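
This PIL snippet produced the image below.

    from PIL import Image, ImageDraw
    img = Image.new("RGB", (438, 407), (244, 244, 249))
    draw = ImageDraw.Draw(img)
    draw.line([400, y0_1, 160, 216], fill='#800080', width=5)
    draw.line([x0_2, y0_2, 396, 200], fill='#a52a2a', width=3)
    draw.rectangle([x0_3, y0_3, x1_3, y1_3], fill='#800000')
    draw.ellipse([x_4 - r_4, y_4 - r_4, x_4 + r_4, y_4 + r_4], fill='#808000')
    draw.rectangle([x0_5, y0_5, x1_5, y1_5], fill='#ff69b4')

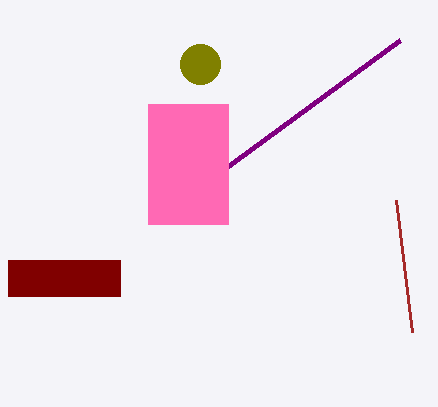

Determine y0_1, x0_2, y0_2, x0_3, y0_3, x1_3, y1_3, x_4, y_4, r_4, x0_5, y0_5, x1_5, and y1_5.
y0_1 = 40
x0_2 = 412
y0_2 = 332
x0_3 = 8
y0_3 = 260
x1_3 = 120
y1_3 = 296
x_4 = 200
y_4 = 64
r_4 = 20
x0_5 = 148
y0_5 = 104
x1_5 = 228
y1_5 = 224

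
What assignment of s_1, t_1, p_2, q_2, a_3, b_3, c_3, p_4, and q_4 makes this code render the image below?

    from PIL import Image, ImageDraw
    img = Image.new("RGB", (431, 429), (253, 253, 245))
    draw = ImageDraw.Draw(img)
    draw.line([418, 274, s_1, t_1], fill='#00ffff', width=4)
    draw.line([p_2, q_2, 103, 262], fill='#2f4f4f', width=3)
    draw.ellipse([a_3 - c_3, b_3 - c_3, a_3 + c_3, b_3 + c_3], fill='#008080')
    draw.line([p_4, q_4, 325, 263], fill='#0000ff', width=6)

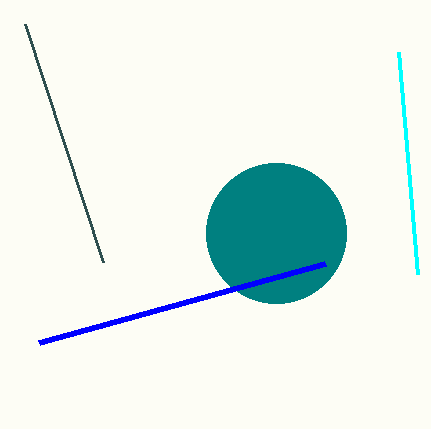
s_1 = 399
t_1 = 52
p_2 = 25
q_2 = 24
a_3 = 276
b_3 = 233
c_3 = 70
p_4 = 39
q_4 = 342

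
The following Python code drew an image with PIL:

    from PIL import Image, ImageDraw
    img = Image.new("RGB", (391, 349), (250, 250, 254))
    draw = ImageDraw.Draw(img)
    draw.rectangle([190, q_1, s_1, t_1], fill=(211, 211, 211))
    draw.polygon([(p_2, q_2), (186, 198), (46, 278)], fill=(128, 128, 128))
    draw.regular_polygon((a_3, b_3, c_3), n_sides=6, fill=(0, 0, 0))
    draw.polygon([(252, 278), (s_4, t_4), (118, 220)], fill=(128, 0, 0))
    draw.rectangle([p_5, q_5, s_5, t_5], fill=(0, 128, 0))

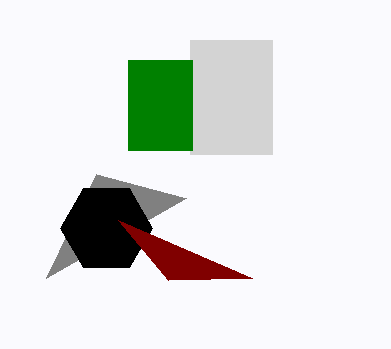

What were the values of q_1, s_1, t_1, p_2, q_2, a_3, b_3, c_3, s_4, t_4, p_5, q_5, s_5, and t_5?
q_1 = 40
s_1 = 272
t_1 = 154
p_2 = 96
q_2 = 174
a_3 = 106
b_3 = 228
c_3 = 46
s_4 = 168
t_4 = 280
p_5 = 128
q_5 = 60
s_5 = 192
t_5 = 150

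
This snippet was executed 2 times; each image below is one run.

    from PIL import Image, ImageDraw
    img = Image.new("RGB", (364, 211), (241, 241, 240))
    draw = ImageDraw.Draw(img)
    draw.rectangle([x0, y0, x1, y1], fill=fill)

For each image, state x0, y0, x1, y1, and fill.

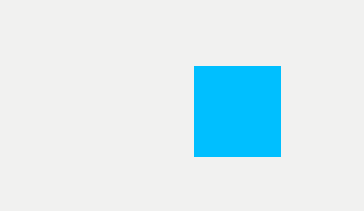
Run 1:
x0 = 194; y0 = 66; x1 = 280; y1 = 156; fill = 'deepskyblue'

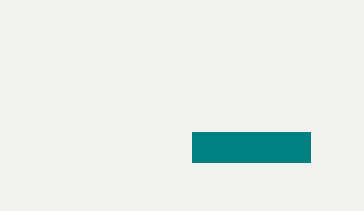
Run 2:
x0 = 192, y0 = 132, x1 = 310, y1 = 162, fill = 'teal'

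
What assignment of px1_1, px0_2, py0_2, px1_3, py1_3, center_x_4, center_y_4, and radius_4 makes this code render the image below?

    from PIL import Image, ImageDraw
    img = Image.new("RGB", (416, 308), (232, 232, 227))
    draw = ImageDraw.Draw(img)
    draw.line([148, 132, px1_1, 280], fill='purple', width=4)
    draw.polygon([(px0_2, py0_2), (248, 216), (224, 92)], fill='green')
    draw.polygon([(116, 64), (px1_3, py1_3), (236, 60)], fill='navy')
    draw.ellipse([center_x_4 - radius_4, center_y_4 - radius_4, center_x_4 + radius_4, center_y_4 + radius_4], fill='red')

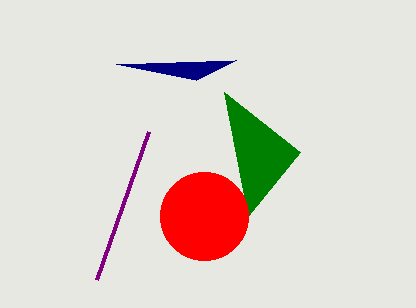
px1_1 = 96
px0_2 = 300
py0_2 = 152
px1_3 = 196
py1_3 = 80
center_x_4 = 204
center_y_4 = 216
radius_4 = 44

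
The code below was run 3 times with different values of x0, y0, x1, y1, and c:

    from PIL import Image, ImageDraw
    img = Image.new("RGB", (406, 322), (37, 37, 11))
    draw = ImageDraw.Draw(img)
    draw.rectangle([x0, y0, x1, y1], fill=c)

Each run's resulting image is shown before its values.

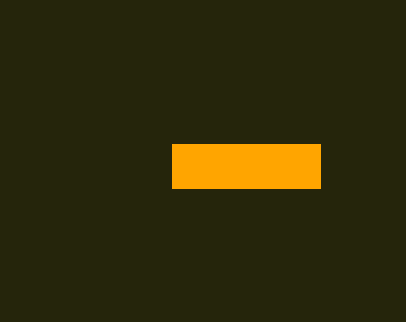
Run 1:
x0 = 172
y0 = 144
x1 = 320
y1 = 188
c = 'orange'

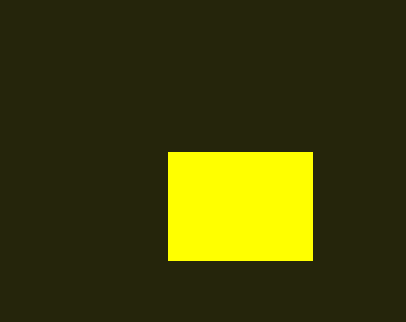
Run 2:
x0 = 168; y0 = 152; x1 = 312; y1 = 260; c = 'yellow'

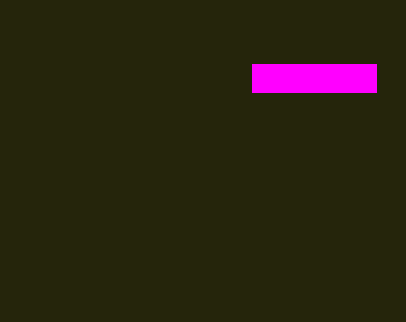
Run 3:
x0 = 252; y0 = 64; x1 = 376; y1 = 92; c = 'magenta'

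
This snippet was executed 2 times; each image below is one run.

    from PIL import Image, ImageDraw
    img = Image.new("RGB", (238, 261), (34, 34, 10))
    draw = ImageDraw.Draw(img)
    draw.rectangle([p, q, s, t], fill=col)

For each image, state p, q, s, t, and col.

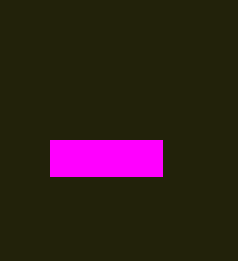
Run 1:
p = 50; q = 140; s = 162; t = 176; col = 'magenta'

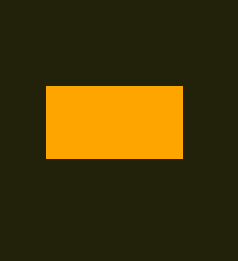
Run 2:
p = 46
q = 86
s = 182
t = 158
col = 'orange'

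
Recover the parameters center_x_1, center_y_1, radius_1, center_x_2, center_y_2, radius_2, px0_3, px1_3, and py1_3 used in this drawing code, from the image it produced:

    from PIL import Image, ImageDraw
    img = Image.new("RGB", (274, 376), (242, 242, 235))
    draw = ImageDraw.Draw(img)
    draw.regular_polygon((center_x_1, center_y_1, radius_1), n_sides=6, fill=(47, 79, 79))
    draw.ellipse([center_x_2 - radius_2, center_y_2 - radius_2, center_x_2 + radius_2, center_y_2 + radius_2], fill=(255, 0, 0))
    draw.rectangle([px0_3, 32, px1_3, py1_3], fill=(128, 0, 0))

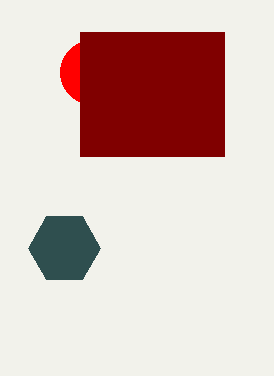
center_x_1 = 64, center_y_1 = 248, radius_1 = 36, center_x_2 = 92, center_y_2 = 72, radius_2 = 32, px0_3 = 80, px1_3 = 224, py1_3 = 156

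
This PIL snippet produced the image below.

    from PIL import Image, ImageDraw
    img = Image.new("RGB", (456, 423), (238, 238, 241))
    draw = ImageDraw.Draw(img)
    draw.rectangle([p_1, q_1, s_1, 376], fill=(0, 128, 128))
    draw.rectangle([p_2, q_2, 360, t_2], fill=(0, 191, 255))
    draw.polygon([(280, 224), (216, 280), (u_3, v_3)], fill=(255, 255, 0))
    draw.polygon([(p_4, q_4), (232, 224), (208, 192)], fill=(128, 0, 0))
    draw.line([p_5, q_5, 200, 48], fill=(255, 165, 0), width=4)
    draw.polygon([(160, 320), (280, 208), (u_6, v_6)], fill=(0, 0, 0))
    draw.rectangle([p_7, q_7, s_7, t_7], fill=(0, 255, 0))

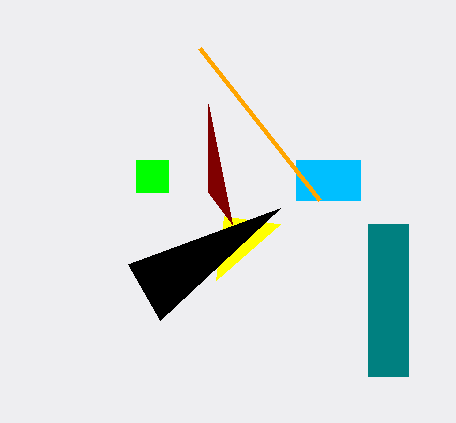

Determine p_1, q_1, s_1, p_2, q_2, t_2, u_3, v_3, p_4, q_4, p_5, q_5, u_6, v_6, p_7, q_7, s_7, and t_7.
p_1 = 368
q_1 = 224
s_1 = 408
p_2 = 296
q_2 = 160
t_2 = 200
u_3 = 224
v_3 = 216
p_4 = 208
q_4 = 104
p_5 = 320
q_5 = 200
u_6 = 128
v_6 = 264
p_7 = 136
q_7 = 160
s_7 = 168
t_7 = 192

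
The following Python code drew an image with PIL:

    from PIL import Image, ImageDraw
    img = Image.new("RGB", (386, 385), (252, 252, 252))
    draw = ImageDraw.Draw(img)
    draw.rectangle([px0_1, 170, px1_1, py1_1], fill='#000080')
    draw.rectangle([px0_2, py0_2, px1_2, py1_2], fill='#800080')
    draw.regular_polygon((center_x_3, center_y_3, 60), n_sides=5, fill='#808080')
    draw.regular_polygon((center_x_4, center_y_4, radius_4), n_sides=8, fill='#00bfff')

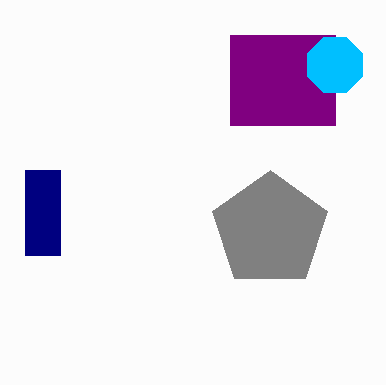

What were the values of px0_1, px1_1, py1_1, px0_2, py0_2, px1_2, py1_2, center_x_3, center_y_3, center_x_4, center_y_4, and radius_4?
px0_1 = 25, px1_1 = 60, py1_1 = 255, px0_2 = 230, py0_2 = 35, px1_2 = 335, py1_2 = 125, center_x_3 = 270, center_y_3 = 230, center_x_4 = 335, center_y_4 = 65, radius_4 = 30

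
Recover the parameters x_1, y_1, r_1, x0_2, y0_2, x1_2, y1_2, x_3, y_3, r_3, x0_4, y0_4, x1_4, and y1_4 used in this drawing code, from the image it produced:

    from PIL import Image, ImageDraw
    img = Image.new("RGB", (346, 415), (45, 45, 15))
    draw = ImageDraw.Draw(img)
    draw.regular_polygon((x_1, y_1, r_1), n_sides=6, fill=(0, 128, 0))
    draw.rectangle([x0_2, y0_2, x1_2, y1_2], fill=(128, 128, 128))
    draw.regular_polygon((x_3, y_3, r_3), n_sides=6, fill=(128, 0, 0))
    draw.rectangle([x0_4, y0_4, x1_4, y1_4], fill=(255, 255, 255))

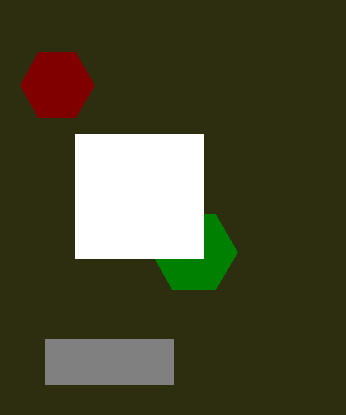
x_1 = 194, y_1 = 252, r_1 = 43, x0_2 = 45, y0_2 = 339, x1_2 = 173, y1_2 = 384, x_3 = 57, y_3 = 85, r_3 = 37, x0_4 = 75, y0_4 = 134, x1_4 = 203, y1_4 = 258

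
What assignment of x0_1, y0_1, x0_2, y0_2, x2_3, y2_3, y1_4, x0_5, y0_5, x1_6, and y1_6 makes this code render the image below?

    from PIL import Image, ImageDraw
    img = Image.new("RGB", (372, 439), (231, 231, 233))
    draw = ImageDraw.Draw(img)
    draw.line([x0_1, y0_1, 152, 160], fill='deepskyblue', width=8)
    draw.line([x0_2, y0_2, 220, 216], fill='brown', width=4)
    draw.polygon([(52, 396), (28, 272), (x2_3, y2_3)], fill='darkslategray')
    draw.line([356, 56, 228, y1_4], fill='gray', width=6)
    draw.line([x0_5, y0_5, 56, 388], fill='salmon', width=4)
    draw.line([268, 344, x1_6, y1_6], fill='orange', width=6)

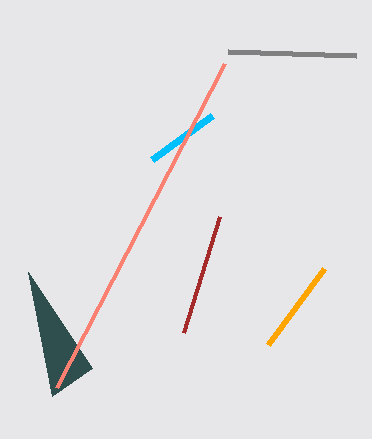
x0_1 = 212; y0_1 = 116; x0_2 = 184; y0_2 = 332; x2_3 = 92; y2_3 = 368; y1_4 = 52; x0_5 = 224; y0_5 = 64; x1_6 = 324; y1_6 = 268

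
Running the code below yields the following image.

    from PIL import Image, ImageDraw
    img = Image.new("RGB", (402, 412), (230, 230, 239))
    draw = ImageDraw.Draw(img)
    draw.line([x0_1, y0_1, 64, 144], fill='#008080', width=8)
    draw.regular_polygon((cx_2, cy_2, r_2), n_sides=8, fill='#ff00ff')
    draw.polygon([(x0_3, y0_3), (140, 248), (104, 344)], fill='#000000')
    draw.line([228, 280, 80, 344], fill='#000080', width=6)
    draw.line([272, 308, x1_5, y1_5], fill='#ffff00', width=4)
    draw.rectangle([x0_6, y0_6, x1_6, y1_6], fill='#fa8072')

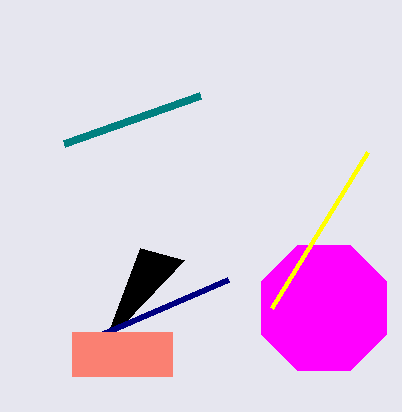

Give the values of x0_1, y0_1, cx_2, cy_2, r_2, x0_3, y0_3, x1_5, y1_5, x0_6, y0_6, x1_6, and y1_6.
x0_1 = 200, y0_1 = 96, cx_2 = 324, cy_2 = 308, r_2 = 68, x0_3 = 184, y0_3 = 260, x1_5 = 368, y1_5 = 152, x0_6 = 72, y0_6 = 332, x1_6 = 172, y1_6 = 376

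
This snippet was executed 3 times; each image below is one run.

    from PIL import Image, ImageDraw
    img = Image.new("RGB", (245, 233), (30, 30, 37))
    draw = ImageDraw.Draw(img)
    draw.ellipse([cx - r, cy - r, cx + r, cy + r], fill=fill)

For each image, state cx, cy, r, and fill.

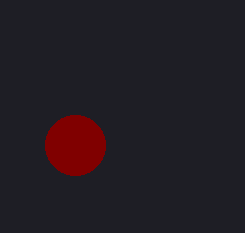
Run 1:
cx = 75
cy = 145
r = 30
fill = 'maroon'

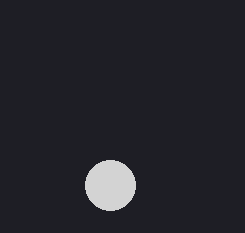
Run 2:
cx = 110; cy = 185; r = 25; fill = 'lightgray'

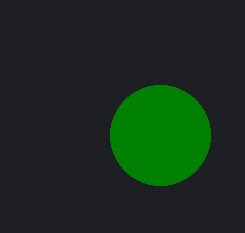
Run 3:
cx = 160, cy = 135, r = 50, fill = 'green'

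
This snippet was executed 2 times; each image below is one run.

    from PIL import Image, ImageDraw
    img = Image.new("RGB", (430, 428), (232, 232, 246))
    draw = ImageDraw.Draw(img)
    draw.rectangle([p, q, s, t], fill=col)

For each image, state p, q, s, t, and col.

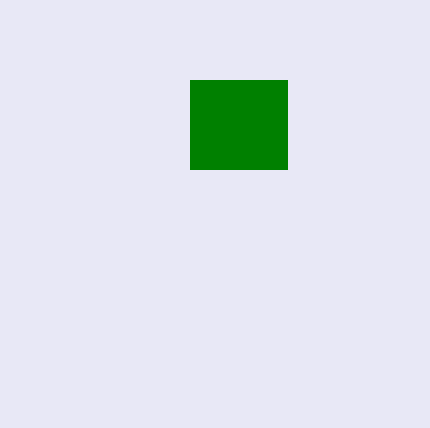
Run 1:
p = 190, q = 80, s = 287, t = 169, col = 'green'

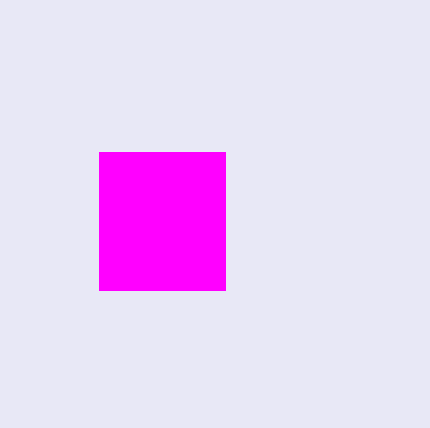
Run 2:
p = 99; q = 152; s = 225; t = 290; col = 'magenta'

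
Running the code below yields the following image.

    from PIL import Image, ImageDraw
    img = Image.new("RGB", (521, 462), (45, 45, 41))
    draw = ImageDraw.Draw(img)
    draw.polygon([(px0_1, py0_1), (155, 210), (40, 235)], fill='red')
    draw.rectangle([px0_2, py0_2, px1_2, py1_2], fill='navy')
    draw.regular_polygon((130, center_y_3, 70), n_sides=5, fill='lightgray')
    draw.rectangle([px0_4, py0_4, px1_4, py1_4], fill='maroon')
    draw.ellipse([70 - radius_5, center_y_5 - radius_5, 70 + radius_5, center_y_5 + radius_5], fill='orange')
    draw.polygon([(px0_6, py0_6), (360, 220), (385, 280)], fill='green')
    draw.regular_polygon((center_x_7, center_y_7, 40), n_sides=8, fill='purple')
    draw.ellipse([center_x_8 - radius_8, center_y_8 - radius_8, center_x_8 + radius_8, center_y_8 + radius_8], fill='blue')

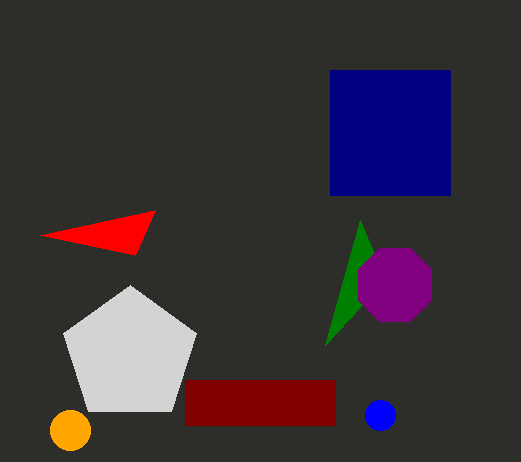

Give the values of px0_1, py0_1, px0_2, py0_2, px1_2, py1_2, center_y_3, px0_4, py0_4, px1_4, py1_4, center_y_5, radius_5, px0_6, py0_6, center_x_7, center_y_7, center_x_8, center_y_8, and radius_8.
px0_1 = 135, py0_1 = 255, px0_2 = 330, py0_2 = 70, px1_2 = 450, py1_2 = 195, center_y_3 = 355, px0_4 = 185, py0_4 = 380, px1_4 = 335, py1_4 = 425, center_y_5 = 430, radius_5 = 20, px0_6 = 325, py0_6 = 345, center_x_7 = 395, center_y_7 = 285, center_x_8 = 380, center_y_8 = 415, radius_8 = 15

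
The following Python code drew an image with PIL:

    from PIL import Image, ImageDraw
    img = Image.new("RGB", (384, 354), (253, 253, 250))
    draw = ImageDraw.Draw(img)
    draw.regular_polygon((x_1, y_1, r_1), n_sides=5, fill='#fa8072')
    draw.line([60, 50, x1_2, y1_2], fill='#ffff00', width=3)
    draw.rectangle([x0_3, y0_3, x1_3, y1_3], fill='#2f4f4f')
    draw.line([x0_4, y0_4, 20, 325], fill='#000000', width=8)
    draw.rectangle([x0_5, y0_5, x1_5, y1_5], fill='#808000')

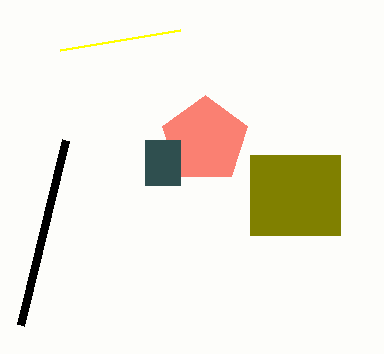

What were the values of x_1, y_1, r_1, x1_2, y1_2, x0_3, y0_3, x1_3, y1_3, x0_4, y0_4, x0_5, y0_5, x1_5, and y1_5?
x_1 = 205, y_1 = 140, r_1 = 45, x1_2 = 180, y1_2 = 30, x0_3 = 145, y0_3 = 140, x1_3 = 180, y1_3 = 185, x0_4 = 65, y0_4 = 140, x0_5 = 250, y0_5 = 155, x1_5 = 340, y1_5 = 235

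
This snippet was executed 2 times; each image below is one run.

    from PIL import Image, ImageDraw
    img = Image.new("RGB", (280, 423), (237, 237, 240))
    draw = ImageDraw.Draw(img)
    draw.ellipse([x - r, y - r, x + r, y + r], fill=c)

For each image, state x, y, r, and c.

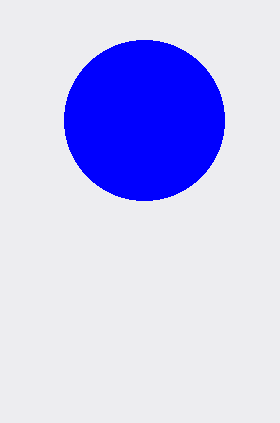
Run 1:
x = 144, y = 120, r = 80, c = 'blue'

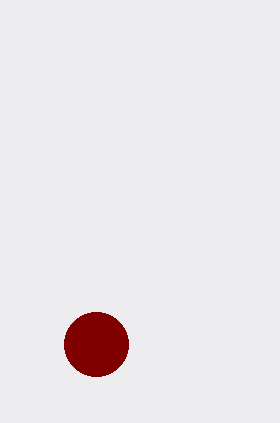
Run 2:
x = 96; y = 344; r = 32; c = 'maroon'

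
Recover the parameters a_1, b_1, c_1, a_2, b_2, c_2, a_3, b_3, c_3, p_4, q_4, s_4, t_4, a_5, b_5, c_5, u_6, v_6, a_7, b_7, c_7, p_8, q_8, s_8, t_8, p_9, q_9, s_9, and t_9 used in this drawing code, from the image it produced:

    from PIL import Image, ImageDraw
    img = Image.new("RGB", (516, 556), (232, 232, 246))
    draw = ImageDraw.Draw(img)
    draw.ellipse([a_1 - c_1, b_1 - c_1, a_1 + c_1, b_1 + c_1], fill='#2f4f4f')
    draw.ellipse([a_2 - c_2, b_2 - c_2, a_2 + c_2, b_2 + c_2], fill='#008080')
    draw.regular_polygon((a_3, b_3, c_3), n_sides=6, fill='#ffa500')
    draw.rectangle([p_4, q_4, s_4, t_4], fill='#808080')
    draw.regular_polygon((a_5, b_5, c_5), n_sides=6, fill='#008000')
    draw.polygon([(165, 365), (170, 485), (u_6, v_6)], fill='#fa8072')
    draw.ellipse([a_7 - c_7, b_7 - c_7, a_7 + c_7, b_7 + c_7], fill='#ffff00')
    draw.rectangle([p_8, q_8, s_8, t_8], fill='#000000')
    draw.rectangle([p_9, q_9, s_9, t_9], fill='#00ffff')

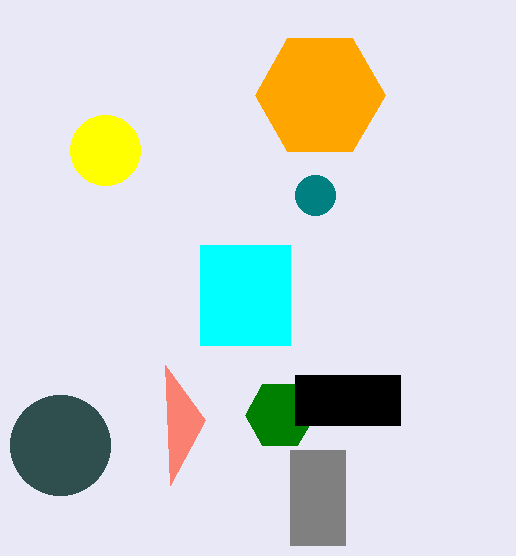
a_1 = 60; b_1 = 445; c_1 = 50; a_2 = 315; b_2 = 195; c_2 = 20; a_3 = 320; b_3 = 95; c_3 = 65; p_4 = 290; q_4 = 450; s_4 = 345; t_4 = 545; a_5 = 280; b_5 = 415; c_5 = 35; u_6 = 205; v_6 = 420; a_7 = 105; b_7 = 150; c_7 = 35; p_8 = 295; q_8 = 375; s_8 = 400; t_8 = 425; p_9 = 200; q_9 = 245; s_9 = 290; t_9 = 345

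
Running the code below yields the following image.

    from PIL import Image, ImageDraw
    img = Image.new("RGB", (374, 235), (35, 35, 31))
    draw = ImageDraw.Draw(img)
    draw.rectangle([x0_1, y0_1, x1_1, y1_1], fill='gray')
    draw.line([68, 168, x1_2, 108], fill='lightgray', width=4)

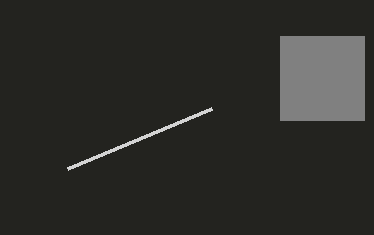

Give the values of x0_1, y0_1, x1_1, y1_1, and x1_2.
x0_1 = 280, y0_1 = 36, x1_1 = 364, y1_1 = 120, x1_2 = 212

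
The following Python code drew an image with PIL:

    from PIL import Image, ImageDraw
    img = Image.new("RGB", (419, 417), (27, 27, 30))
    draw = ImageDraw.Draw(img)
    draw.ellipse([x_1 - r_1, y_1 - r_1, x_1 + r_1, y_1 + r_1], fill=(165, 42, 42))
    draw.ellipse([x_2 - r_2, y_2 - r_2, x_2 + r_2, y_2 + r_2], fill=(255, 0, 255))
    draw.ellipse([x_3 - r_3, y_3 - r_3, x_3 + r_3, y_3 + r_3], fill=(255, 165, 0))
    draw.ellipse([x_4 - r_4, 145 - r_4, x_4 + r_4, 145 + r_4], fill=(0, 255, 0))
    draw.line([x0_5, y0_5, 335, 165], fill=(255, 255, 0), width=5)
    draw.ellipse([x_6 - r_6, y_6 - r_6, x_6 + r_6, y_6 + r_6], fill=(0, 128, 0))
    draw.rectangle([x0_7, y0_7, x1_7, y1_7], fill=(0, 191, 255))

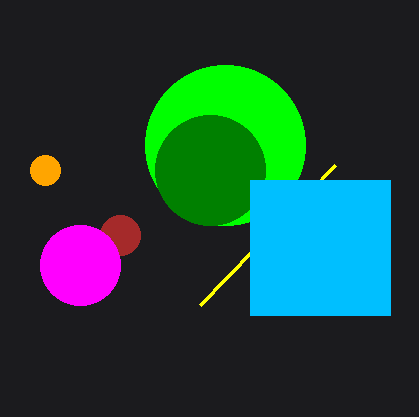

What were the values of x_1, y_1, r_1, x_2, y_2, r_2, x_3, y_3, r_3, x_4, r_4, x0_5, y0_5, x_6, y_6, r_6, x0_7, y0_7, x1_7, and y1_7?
x_1 = 120, y_1 = 235, r_1 = 20, x_2 = 80, y_2 = 265, r_2 = 40, x_3 = 45, y_3 = 170, r_3 = 15, x_4 = 225, r_4 = 80, x0_5 = 200, y0_5 = 305, x_6 = 210, y_6 = 170, r_6 = 55, x0_7 = 250, y0_7 = 180, x1_7 = 390, y1_7 = 315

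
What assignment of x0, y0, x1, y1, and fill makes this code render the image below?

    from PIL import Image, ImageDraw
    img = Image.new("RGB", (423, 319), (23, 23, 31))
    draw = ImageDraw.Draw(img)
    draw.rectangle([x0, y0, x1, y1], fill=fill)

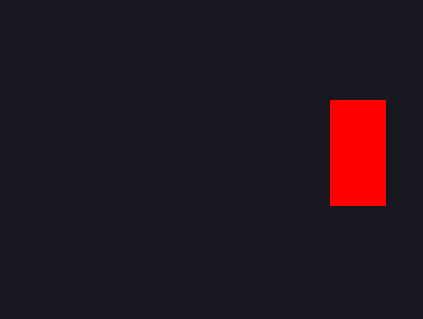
x0 = 330; y0 = 100; x1 = 385; y1 = 205; fill = 'red'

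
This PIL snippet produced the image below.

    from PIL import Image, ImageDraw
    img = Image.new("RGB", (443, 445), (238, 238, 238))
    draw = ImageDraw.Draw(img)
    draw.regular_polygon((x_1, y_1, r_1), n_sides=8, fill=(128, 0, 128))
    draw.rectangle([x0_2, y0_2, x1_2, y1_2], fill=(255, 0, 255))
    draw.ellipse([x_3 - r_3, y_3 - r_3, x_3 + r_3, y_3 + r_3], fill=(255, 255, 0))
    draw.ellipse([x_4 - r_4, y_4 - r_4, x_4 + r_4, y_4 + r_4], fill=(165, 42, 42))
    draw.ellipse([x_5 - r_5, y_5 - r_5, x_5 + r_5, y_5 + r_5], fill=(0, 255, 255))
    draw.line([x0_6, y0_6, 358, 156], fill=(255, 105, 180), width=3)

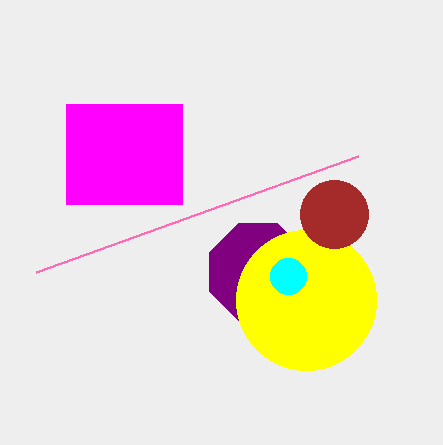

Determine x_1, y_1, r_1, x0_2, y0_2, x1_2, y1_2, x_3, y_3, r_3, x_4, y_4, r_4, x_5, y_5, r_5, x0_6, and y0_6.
x_1 = 258, y_1 = 272, r_1 = 52, x0_2 = 66, y0_2 = 104, x1_2 = 182, y1_2 = 204, x_3 = 306, y_3 = 300, r_3 = 70, x_4 = 334, y_4 = 214, r_4 = 34, x_5 = 288, y_5 = 276, r_5 = 18, x0_6 = 36, y0_6 = 272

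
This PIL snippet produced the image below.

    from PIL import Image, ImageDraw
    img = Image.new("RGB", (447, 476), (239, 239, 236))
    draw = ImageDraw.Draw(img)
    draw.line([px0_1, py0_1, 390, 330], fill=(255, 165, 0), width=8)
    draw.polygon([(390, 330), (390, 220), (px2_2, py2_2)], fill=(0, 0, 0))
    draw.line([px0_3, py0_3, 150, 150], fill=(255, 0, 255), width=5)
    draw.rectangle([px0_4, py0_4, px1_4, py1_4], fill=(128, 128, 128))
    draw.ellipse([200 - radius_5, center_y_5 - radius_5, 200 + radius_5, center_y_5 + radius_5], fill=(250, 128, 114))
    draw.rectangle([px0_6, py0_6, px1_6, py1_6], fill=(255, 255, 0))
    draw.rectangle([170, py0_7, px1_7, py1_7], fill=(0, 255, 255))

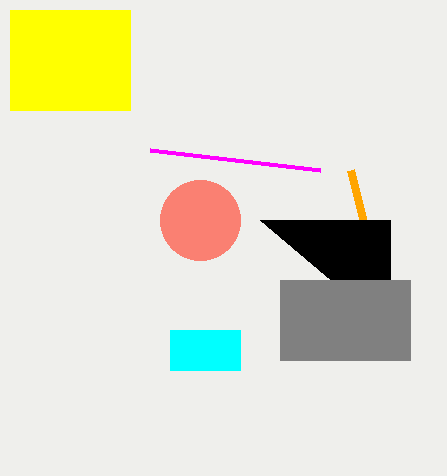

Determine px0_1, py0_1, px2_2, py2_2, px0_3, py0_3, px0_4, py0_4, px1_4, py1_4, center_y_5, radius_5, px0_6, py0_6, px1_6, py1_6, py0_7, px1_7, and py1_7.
px0_1 = 350; py0_1 = 170; px2_2 = 260; py2_2 = 220; px0_3 = 320; py0_3 = 170; px0_4 = 280; py0_4 = 280; px1_4 = 410; py1_4 = 360; center_y_5 = 220; radius_5 = 40; px0_6 = 10; py0_6 = 10; px1_6 = 130; py1_6 = 110; py0_7 = 330; px1_7 = 240; py1_7 = 370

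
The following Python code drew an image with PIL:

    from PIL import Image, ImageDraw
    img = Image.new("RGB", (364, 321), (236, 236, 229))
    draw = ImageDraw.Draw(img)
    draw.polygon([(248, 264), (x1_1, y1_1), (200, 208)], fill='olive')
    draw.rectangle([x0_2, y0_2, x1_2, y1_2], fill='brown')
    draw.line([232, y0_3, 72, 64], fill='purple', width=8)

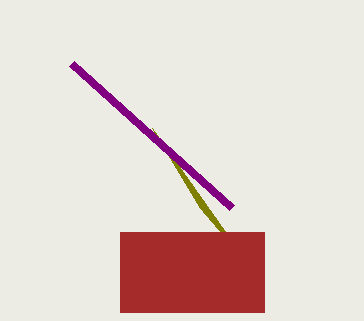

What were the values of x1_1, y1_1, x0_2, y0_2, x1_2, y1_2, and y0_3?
x1_1 = 152
y1_1 = 128
x0_2 = 120
y0_2 = 232
x1_2 = 264
y1_2 = 312
y0_3 = 208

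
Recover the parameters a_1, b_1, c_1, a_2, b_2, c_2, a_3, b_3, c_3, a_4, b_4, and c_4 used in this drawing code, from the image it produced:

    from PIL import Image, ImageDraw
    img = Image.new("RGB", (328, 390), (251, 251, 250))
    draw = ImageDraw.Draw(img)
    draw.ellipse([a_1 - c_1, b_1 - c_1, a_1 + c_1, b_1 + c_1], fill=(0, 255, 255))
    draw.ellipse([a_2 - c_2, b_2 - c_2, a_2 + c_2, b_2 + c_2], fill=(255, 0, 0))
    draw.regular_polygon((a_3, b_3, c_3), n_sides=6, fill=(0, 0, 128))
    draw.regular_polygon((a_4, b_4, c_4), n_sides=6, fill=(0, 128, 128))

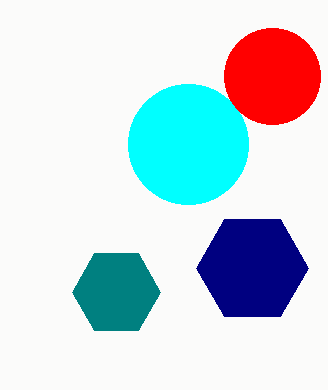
a_1 = 188; b_1 = 144; c_1 = 60; a_2 = 272; b_2 = 76; c_2 = 48; a_3 = 252; b_3 = 268; c_3 = 56; a_4 = 116; b_4 = 292; c_4 = 44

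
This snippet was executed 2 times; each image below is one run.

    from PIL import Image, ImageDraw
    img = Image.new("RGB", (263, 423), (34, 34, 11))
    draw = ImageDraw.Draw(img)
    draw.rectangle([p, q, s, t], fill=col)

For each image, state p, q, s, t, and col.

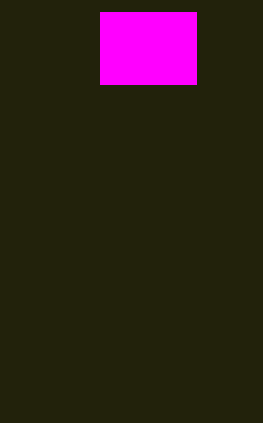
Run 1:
p = 100, q = 12, s = 196, t = 84, col = 'magenta'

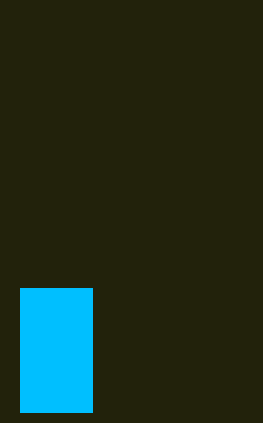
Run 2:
p = 20, q = 288, s = 92, t = 412, col = 'deepskyblue'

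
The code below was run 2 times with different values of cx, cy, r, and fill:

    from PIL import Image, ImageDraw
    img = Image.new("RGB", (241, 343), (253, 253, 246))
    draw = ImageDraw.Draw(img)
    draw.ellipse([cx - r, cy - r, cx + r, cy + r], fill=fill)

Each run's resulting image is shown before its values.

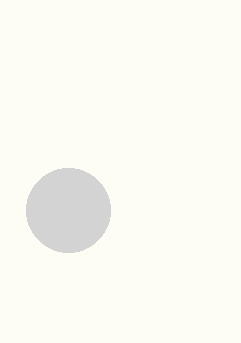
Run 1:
cx = 68; cy = 210; r = 42; fill = 'lightgray'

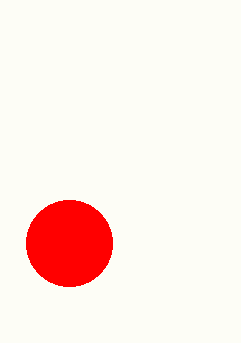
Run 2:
cx = 69; cy = 243; r = 43; fill = 'red'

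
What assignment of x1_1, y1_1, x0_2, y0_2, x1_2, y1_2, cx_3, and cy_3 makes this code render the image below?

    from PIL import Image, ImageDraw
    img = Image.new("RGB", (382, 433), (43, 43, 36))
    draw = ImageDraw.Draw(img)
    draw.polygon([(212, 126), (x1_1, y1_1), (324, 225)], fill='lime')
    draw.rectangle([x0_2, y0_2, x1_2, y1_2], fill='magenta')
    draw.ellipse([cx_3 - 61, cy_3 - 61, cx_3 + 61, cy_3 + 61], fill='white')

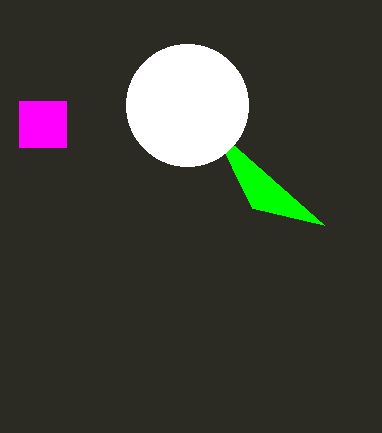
x1_1 = 252, y1_1 = 208, x0_2 = 19, y0_2 = 101, x1_2 = 66, y1_2 = 147, cx_3 = 187, cy_3 = 105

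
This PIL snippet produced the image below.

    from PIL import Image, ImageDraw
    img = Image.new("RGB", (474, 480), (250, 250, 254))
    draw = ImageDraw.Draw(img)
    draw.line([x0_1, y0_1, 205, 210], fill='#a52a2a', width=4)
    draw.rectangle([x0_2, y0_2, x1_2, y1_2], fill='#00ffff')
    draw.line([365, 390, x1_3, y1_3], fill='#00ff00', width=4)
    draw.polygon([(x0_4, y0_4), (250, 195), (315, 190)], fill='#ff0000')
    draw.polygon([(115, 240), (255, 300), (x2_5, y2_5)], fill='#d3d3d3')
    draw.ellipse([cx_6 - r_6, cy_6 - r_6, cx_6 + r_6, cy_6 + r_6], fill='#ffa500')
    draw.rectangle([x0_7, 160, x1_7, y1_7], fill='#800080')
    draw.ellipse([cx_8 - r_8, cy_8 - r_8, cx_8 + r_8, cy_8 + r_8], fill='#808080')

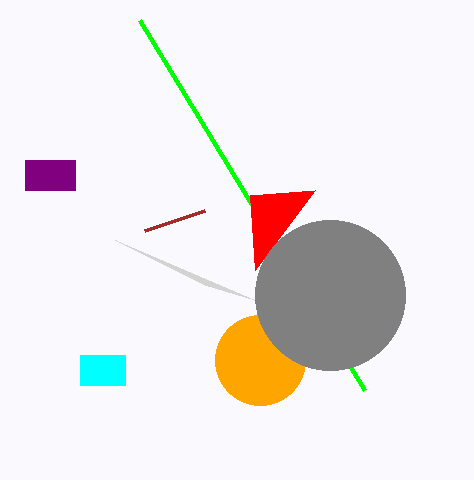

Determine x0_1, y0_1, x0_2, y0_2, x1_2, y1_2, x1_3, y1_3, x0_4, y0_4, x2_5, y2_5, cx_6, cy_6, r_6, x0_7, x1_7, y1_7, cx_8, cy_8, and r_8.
x0_1 = 145, y0_1 = 230, x0_2 = 80, y0_2 = 355, x1_2 = 125, y1_2 = 385, x1_3 = 140, y1_3 = 20, x0_4 = 255, y0_4 = 270, x2_5 = 205, y2_5 = 285, cx_6 = 260, cy_6 = 360, r_6 = 45, x0_7 = 25, x1_7 = 75, y1_7 = 190, cx_8 = 330, cy_8 = 295, r_8 = 75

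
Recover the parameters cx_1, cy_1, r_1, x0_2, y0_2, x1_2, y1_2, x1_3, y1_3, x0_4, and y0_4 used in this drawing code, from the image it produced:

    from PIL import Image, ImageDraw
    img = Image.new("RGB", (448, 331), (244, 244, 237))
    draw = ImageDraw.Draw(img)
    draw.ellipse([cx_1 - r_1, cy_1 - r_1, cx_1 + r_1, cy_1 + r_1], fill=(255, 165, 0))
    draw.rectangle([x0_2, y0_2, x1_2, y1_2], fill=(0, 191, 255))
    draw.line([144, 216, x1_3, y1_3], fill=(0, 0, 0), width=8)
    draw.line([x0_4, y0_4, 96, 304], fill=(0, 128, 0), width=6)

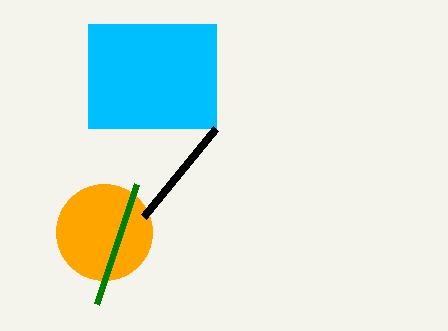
cx_1 = 104, cy_1 = 232, r_1 = 48, x0_2 = 88, y0_2 = 24, x1_2 = 216, y1_2 = 128, x1_3 = 216, y1_3 = 128, x0_4 = 136, y0_4 = 184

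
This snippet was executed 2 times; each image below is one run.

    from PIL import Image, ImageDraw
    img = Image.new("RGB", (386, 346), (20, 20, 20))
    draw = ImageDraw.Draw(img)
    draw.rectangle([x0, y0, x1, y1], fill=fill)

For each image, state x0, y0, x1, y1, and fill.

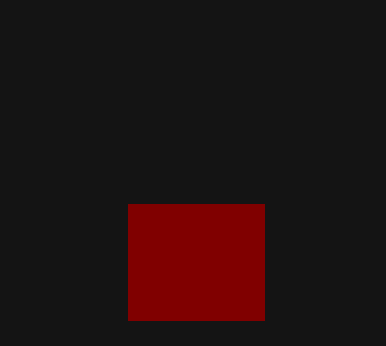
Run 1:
x0 = 128; y0 = 204; x1 = 264; y1 = 320; fill = 'maroon'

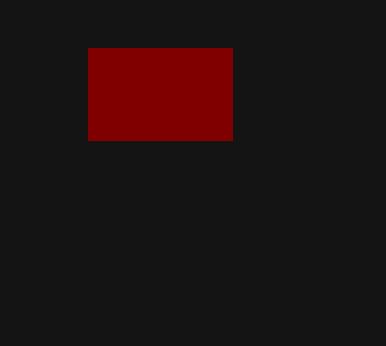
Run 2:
x0 = 88; y0 = 48; x1 = 232; y1 = 140; fill = 'maroon'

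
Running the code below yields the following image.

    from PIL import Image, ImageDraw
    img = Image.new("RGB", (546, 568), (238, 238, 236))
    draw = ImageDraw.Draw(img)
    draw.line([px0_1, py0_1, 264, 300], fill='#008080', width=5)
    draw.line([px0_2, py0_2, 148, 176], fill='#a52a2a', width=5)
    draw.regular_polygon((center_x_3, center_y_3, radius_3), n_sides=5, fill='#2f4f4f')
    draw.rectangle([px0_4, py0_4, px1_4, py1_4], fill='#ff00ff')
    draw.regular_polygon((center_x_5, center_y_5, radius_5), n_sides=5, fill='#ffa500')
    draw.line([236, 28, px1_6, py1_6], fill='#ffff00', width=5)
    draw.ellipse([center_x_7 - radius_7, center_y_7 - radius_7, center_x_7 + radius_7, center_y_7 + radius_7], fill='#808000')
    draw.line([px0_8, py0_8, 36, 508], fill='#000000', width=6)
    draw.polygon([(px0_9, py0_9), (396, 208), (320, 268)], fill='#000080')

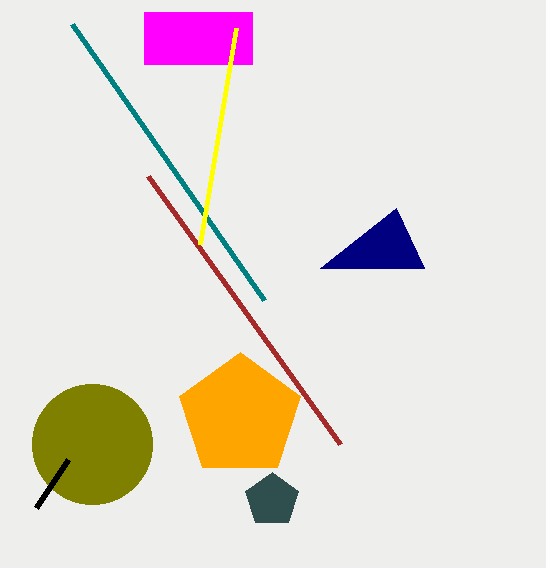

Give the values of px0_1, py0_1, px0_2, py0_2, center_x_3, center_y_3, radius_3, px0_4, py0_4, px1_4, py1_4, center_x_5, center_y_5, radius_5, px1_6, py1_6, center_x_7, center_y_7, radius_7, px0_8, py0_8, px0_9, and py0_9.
px0_1 = 72
py0_1 = 24
px0_2 = 340
py0_2 = 444
center_x_3 = 272
center_y_3 = 500
radius_3 = 28
px0_4 = 144
py0_4 = 12
px1_4 = 252
py1_4 = 64
center_x_5 = 240
center_y_5 = 416
radius_5 = 64
px1_6 = 200
py1_6 = 244
center_x_7 = 92
center_y_7 = 444
radius_7 = 60
px0_8 = 68
py0_8 = 460
px0_9 = 424
py0_9 = 268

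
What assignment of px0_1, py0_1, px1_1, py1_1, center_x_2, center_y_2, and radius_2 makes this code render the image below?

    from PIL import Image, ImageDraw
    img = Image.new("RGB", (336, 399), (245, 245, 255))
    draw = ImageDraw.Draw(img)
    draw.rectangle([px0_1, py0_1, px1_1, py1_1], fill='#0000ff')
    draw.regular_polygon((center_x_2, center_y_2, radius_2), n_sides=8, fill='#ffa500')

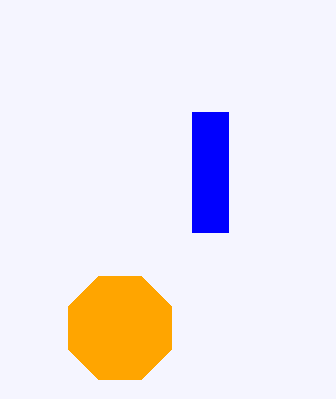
px0_1 = 192, py0_1 = 112, px1_1 = 228, py1_1 = 232, center_x_2 = 120, center_y_2 = 328, radius_2 = 56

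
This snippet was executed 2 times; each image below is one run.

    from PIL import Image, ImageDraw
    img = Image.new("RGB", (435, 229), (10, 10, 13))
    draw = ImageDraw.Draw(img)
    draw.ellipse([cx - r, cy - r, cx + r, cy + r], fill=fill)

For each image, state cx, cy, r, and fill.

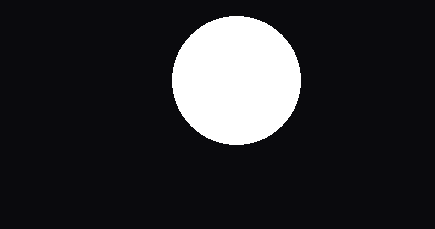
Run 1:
cx = 236, cy = 80, r = 64, fill = 'white'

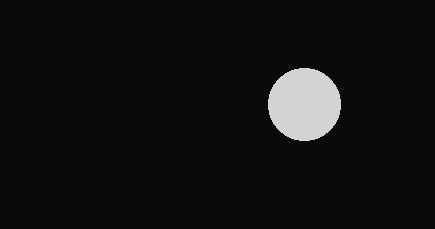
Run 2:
cx = 304, cy = 104, r = 36, fill = 'lightgray'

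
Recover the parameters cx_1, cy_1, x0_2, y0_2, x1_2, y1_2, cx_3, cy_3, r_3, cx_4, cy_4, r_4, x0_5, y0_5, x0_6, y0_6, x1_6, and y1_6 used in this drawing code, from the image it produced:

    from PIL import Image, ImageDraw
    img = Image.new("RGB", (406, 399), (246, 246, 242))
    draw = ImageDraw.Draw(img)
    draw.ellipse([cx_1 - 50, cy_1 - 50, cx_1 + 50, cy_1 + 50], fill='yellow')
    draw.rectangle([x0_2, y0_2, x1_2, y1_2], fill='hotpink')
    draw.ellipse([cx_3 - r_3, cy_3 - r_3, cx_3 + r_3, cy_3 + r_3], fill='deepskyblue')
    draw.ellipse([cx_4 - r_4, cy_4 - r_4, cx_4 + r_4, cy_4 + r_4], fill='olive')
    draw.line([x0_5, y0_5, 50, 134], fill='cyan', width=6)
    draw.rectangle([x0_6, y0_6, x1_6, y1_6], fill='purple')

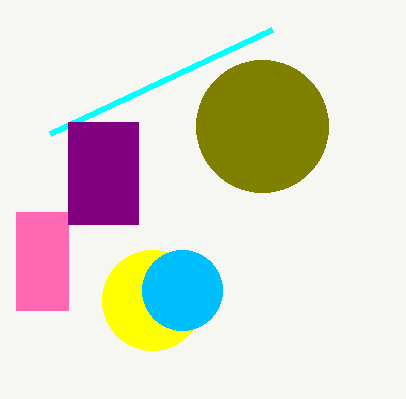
cx_1 = 152, cy_1 = 300, x0_2 = 16, y0_2 = 212, x1_2 = 68, y1_2 = 310, cx_3 = 182, cy_3 = 290, r_3 = 40, cx_4 = 262, cy_4 = 126, r_4 = 66, x0_5 = 272, y0_5 = 30, x0_6 = 68, y0_6 = 122, x1_6 = 138, y1_6 = 224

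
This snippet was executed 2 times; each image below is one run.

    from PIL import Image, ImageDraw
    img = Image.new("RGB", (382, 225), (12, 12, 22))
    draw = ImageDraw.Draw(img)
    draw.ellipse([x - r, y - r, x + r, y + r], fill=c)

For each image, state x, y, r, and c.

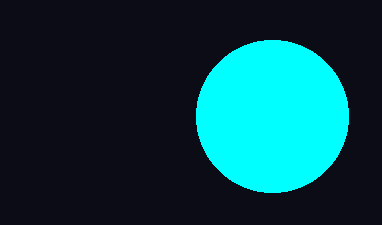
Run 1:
x = 272; y = 116; r = 76; c = 'cyan'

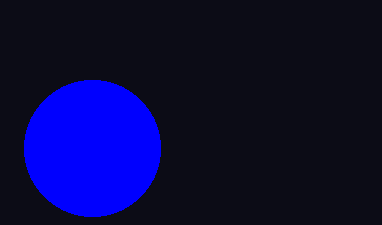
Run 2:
x = 92, y = 148, r = 68, c = 'blue'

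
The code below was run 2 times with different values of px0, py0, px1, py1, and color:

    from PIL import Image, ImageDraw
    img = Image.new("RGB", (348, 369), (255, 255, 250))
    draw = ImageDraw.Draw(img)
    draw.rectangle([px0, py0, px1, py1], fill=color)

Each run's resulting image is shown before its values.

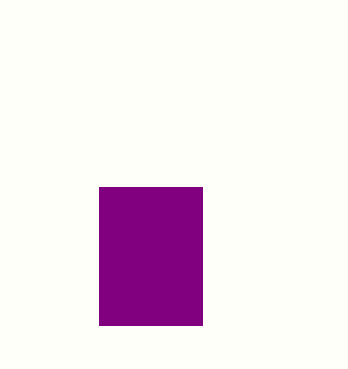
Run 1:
px0 = 99; py0 = 187; px1 = 202; py1 = 325; color = 'purple'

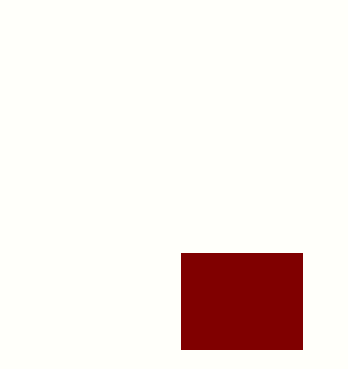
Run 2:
px0 = 181; py0 = 253; px1 = 302; py1 = 349; color = 'maroon'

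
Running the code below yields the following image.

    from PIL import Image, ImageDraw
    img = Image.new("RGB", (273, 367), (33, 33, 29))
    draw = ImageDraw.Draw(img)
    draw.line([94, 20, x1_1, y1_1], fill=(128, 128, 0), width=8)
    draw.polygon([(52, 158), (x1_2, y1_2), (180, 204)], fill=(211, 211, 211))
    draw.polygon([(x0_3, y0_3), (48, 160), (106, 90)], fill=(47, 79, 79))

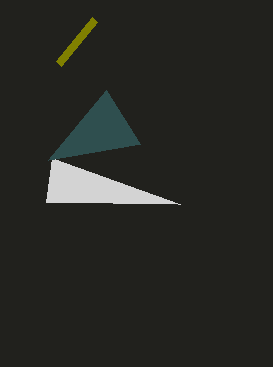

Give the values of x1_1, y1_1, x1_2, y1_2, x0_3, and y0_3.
x1_1 = 58; y1_1 = 64; x1_2 = 46; y1_2 = 202; x0_3 = 140; y0_3 = 144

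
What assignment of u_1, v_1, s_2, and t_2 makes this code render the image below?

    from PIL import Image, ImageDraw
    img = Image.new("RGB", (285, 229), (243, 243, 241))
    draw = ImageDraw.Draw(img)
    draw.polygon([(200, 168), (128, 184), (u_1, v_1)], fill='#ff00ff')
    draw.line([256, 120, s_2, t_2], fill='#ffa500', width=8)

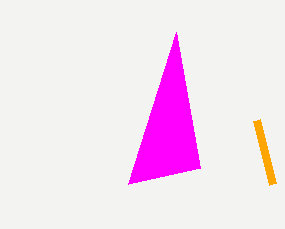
u_1 = 176
v_1 = 32
s_2 = 272
t_2 = 184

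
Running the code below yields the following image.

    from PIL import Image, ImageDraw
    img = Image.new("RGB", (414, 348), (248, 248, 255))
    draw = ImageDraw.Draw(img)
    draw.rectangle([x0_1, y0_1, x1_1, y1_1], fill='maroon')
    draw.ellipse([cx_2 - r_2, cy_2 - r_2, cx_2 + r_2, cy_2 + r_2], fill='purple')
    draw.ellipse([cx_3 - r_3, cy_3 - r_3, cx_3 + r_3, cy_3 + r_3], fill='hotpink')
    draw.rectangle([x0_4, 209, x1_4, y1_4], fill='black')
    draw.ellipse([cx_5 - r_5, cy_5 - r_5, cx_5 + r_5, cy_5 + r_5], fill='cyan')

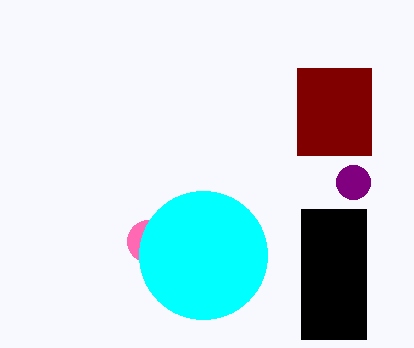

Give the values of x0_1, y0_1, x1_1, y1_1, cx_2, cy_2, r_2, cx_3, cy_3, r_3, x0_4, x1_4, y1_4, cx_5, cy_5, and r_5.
x0_1 = 297; y0_1 = 68; x1_1 = 371; y1_1 = 155; cx_2 = 353; cy_2 = 182; r_2 = 17; cx_3 = 148; cy_3 = 241; r_3 = 21; x0_4 = 301; x1_4 = 366; y1_4 = 339; cx_5 = 203; cy_5 = 255; r_5 = 64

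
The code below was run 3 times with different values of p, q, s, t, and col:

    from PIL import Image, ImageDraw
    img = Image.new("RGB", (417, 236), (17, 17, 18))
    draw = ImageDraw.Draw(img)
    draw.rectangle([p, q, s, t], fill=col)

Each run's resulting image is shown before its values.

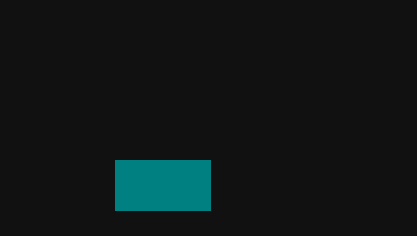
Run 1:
p = 115; q = 160; s = 210; t = 210; col = 'teal'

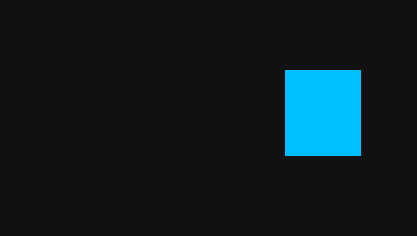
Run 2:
p = 285
q = 70
s = 360
t = 155
col = 'deepskyblue'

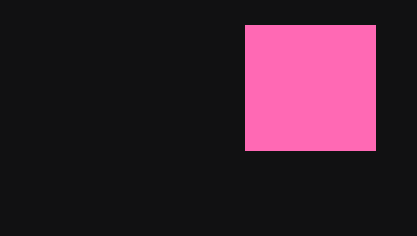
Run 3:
p = 245, q = 25, s = 375, t = 150, col = 'hotpink'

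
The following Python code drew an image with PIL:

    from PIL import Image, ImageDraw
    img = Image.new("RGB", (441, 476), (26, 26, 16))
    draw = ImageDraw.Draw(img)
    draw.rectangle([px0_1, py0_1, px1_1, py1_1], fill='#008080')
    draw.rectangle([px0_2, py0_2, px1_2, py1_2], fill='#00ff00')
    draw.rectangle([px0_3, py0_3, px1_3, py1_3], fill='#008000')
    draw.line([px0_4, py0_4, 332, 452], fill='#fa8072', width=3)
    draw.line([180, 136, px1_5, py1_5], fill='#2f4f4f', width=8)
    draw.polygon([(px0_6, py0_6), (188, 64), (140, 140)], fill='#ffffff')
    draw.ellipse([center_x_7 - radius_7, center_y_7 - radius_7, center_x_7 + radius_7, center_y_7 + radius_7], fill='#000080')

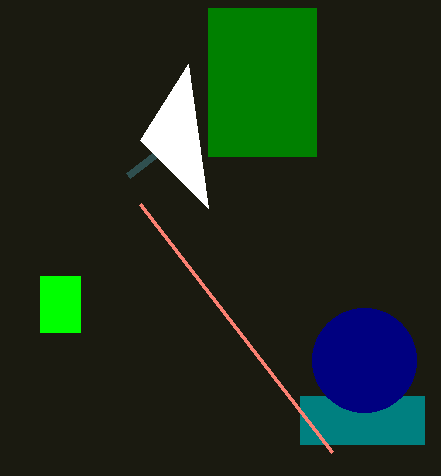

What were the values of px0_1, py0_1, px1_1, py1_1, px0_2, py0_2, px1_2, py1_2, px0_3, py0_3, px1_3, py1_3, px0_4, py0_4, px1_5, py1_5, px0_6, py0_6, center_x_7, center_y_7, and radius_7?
px0_1 = 300; py0_1 = 396; px1_1 = 424; py1_1 = 444; px0_2 = 40; py0_2 = 276; px1_2 = 80; py1_2 = 332; px0_3 = 208; py0_3 = 8; px1_3 = 316; py1_3 = 156; px0_4 = 140; py0_4 = 204; px1_5 = 128; py1_5 = 176; px0_6 = 208; py0_6 = 208; center_x_7 = 364; center_y_7 = 360; radius_7 = 52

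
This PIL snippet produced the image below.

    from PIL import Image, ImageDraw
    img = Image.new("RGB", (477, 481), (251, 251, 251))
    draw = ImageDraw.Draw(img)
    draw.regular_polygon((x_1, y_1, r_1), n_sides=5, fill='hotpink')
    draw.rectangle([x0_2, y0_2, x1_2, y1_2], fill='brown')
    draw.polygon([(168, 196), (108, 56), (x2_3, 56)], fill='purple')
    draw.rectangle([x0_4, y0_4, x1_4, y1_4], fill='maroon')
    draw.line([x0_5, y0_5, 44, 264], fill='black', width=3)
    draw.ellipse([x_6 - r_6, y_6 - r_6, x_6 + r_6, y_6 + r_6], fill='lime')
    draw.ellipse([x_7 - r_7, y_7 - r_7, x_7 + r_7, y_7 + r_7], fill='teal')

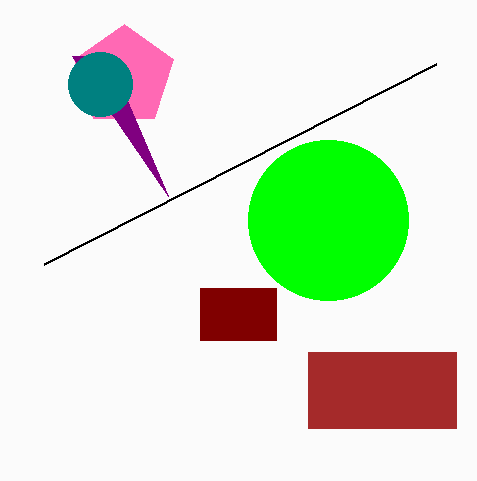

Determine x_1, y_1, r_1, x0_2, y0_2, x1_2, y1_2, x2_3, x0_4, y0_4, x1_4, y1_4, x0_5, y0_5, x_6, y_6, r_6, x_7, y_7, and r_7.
x_1 = 124, y_1 = 76, r_1 = 52, x0_2 = 308, y0_2 = 352, x1_2 = 456, y1_2 = 428, x2_3 = 72, x0_4 = 200, y0_4 = 288, x1_4 = 276, y1_4 = 340, x0_5 = 436, y0_5 = 64, x_6 = 328, y_6 = 220, r_6 = 80, x_7 = 100, y_7 = 84, r_7 = 32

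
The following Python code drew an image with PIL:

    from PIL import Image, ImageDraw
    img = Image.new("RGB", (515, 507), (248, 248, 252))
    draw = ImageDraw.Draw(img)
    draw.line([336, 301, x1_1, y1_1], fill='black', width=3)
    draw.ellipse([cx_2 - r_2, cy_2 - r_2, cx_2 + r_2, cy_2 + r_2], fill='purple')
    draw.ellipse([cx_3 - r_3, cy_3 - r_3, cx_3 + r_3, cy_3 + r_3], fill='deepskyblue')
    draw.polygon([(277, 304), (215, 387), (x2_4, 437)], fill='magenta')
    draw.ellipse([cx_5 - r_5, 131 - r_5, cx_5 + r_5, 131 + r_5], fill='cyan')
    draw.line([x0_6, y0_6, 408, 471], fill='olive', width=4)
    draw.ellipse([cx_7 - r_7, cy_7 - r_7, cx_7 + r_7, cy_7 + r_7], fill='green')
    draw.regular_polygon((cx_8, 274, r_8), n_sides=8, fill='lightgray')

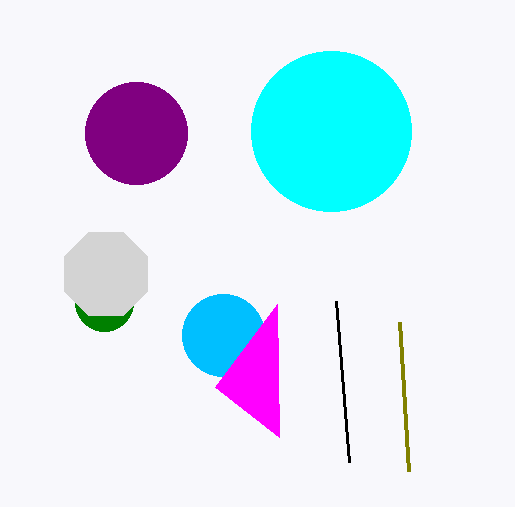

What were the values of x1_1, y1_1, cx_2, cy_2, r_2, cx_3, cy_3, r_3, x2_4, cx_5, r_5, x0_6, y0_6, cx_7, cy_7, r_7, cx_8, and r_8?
x1_1 = 349, y1_1 = 462, cx_2 = 136, cy_2 = 133, r_2 = 51, cx_3 = 223, cy_3 = 335, r_3 = 41, x2_4 = 279, cx_5 = 331, r_5 = 80, x0_6 = 399, y0_6 = 322, cx_7 = 104, cy_7 = 302, r_7 = 29, cx_8 = 106, r_8 = 45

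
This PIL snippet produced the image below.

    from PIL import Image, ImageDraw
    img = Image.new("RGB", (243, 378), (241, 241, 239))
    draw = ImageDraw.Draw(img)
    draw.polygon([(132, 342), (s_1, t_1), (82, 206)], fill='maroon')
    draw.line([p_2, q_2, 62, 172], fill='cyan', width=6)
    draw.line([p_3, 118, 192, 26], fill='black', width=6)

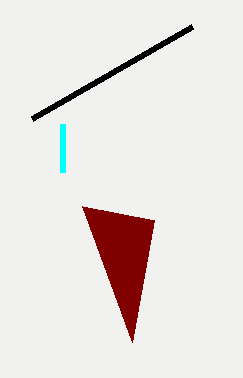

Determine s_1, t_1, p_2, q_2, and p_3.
s_1 = 154, t_1 = 220, p_2 = 62, q_2 = 124, p_3 = 32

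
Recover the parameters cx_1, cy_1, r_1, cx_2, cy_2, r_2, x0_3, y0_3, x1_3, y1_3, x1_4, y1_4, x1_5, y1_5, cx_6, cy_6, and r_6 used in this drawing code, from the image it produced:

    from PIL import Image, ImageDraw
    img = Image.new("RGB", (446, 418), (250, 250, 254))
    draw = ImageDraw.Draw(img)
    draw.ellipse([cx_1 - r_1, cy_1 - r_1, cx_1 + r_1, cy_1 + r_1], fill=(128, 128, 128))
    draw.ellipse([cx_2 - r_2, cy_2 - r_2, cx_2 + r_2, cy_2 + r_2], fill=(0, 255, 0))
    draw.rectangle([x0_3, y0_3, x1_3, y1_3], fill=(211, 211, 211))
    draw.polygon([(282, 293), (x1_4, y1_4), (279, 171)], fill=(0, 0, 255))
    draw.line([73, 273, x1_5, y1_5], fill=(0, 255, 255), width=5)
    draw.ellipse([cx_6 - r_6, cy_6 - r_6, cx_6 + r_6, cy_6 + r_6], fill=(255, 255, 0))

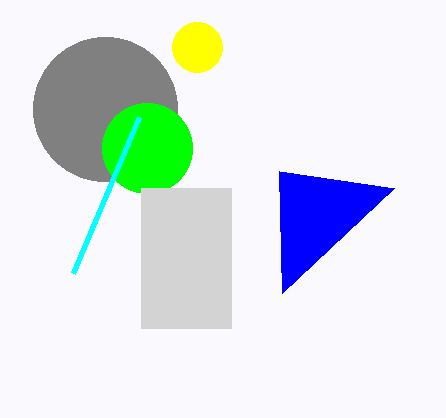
cx_1 = 105, cy_1 = 109, r_1 = 72, cx_2 = 147, cy_2 = 148, r_2 = 45, x0_3 = 141, y0_3 = 188, x1_3 = 231, y1_3 = 328, x1_4 = 394, y1_4 = 188, x1_5 = 139, y1_5 = 117, cx_6 = 197, cy_6 = 47, r_6 = 25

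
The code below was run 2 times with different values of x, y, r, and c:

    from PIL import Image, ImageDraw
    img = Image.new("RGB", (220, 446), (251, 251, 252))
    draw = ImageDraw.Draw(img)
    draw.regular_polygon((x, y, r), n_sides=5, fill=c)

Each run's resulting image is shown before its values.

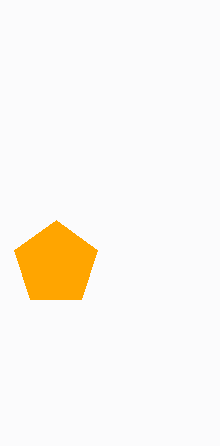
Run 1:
x = 56, y = 264, r = 44, c = 'orange'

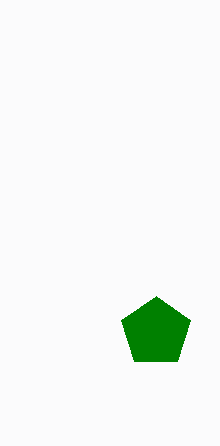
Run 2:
x = 156, y = 332, r = 36, c = 'green'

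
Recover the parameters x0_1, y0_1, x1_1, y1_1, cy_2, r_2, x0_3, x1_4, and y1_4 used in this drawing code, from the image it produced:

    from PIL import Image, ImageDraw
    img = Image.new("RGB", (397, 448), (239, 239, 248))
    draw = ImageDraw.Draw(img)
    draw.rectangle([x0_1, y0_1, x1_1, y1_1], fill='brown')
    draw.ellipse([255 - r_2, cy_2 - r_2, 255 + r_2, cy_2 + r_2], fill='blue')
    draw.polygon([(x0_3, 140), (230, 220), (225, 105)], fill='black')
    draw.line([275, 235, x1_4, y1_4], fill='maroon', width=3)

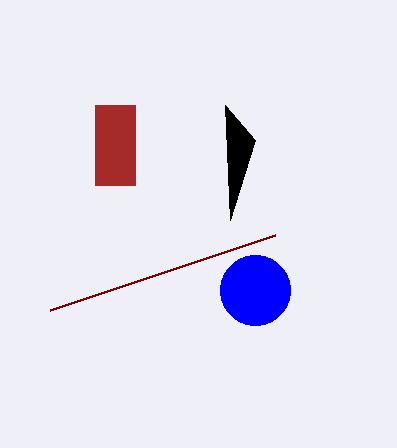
x0_1 = 95
y0_1 = 105
x1_1 = 135
y1_1 = 185
cy_2 = 290
r_2 = 35
x0_3 = 255
x1_4 = 50
y1_4 = 310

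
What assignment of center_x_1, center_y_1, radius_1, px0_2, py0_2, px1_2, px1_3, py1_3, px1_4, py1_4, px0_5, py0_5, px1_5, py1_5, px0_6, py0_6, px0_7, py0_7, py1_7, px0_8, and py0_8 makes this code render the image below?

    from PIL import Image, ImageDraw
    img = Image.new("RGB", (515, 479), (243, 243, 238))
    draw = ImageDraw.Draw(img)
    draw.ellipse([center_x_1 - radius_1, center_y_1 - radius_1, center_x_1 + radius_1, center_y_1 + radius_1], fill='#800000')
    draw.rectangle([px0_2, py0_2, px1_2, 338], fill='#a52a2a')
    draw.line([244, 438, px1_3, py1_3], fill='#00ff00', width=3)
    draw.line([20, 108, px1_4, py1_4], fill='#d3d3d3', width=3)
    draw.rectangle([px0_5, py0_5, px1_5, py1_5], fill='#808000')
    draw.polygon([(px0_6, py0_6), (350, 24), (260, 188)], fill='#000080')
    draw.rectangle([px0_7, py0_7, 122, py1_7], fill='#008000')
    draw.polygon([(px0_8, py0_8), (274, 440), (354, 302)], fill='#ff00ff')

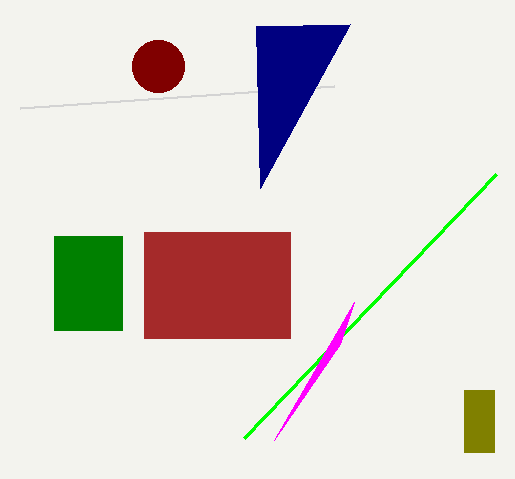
center_x_1 = 158
center_y_1 = 66
radius_1 = 26
px0_2 = 144
py0_2 = 232
px1_2 = 290
px1_3 = 496
py1_3 = 174
px1_4 = 334
py1_4 = 86
px0_5 = 464
py0_5 = 390
px1_5 = 494
py1_5 = 452
px0_6 = 256
py0_6 = 26
px0_7 = 54
py0_7 = 236
py1_7 = 330
px0_8 = 340
py0_8 = 344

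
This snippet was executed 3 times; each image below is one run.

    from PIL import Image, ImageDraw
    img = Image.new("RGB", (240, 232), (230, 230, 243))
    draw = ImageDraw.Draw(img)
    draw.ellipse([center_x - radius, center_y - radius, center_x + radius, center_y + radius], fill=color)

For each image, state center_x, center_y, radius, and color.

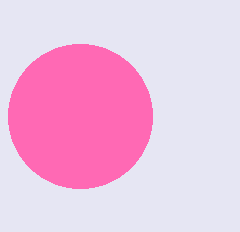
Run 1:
center_x = 80; center_y = 116; radius = 72; color = 'hotpink'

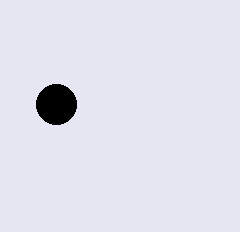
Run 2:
center_x = 56
center_y = 104
radius = 20
color = 'black'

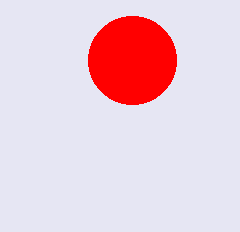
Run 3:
center_x = 132
center_y = 60
radius = 44
color = 'red'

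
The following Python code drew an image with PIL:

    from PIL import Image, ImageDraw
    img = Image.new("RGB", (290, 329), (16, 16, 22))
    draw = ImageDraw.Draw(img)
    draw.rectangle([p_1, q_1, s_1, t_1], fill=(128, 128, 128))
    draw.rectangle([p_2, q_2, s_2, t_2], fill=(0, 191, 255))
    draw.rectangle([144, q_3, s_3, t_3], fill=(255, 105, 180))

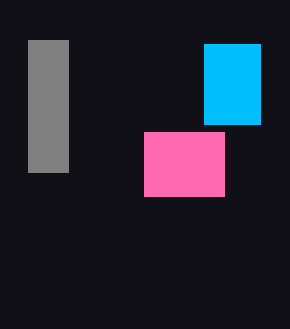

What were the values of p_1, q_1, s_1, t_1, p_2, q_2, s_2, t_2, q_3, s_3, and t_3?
p_1 = 28
q_1 = 40
s_1 = 68
t_1 = 172
p_2 = 204
q_2 = 44
s_2 = 260
t_2 = 124
q_3 = 132
s_3 = 224
t_3 = 196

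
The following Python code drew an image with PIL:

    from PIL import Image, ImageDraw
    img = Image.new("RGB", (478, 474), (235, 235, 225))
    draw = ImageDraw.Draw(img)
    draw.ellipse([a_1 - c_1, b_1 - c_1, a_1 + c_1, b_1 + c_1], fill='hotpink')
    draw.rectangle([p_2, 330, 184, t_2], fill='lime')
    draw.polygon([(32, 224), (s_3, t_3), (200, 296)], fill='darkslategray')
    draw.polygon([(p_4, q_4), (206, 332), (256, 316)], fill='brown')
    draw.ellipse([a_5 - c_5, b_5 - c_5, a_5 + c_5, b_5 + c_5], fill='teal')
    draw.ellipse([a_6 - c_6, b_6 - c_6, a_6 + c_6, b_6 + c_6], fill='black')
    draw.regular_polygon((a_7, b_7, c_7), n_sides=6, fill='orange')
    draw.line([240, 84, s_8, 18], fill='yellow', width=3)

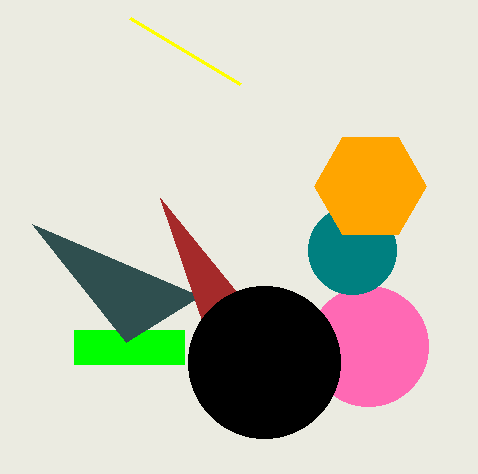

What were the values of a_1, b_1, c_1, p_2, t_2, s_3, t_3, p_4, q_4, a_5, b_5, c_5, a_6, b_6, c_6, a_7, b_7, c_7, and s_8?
a_1 = 368
b_1 = 346
c_1 = 60
p_2 = 74
t_2 = 364
s_3 = 126
t_3 = 342
p_4 = 160
q_4 = 198
a_5 = 352
b_5 = 250
c_5 = 44
a_6 = 264
b_6 = 362
c_6 = 76
a_7 = 370
b_7 = 186
c_7 = 56
s_8 = 130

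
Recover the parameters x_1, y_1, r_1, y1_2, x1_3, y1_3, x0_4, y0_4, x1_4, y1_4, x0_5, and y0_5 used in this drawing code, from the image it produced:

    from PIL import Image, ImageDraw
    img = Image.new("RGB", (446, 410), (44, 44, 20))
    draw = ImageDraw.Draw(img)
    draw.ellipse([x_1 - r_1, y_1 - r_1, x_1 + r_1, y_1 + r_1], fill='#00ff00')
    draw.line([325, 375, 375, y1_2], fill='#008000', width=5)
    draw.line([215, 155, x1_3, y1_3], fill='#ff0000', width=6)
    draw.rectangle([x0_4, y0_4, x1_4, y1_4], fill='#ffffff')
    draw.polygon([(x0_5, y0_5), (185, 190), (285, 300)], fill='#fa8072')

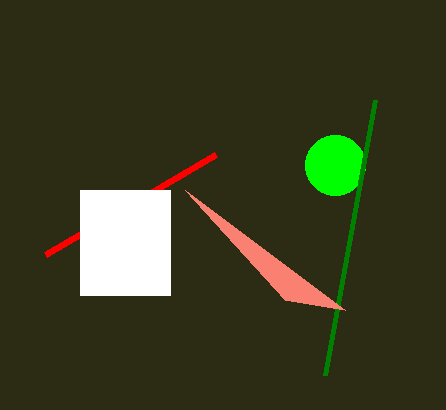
x_1 = 335; y_1 = 165; r_1 = 30; y1_2 = 100; x1_3 = 45; y1_3 = 255; x0_4 = 80; y0_4 = 190; x1_4 = 170; y1_4 = 295; x0_5 = 345; y0_5 = 310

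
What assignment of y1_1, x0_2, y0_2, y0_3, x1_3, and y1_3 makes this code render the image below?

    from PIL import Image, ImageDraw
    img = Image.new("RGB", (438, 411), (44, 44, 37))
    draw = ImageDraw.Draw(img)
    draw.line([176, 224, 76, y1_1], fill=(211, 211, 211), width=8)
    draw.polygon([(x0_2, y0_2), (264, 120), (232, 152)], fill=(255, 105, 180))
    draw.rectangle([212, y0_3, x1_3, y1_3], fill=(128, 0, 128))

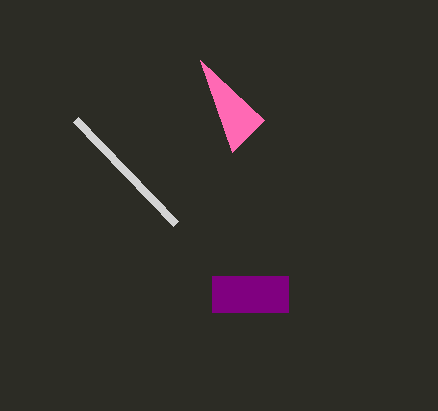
y1_1 = 120, x0_2 = 200, y0_2 = 60, y0_3 = 276, x1_3 = 288, y1_3 = 312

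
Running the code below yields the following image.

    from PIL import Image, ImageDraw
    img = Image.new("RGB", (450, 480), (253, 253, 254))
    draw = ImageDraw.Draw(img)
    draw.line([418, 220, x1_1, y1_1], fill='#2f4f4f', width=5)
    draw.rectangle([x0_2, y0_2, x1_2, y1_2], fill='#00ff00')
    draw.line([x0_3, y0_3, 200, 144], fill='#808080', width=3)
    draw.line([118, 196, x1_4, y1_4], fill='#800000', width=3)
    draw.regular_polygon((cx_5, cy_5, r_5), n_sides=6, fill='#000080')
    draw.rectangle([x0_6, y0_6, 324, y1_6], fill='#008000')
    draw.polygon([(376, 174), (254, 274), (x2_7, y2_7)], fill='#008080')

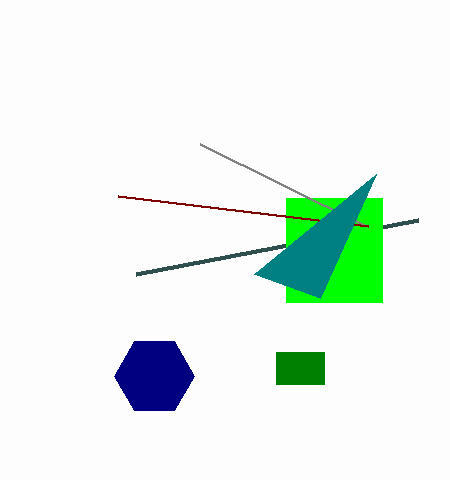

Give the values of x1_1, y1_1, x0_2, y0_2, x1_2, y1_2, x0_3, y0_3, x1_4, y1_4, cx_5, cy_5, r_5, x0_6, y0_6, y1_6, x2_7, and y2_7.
x1_1 = 136
y1_1 = 274
x0_2 = 286
y0_2 = 198
x1_2 = 382
y1_2 = 302
x0_3 = 366
y0_3 = 226
x1_4 = 368
y1_4 = 226
cx_5 = 154
cy_5 = 376
r_5 = 40
x0_6 = 276
y0_6 = 352
y1_6 = 384
x2_7 = 320
y2_7 = 298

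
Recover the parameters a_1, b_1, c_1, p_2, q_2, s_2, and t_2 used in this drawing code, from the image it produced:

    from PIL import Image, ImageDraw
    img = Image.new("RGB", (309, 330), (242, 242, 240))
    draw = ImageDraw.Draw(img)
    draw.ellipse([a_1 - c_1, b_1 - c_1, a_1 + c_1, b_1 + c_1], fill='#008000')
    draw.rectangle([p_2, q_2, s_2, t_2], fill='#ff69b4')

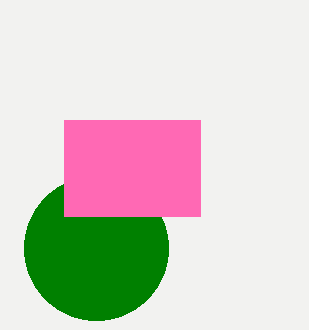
a_1 = 96; b_1 = 248; c_1 = 72; p_2 = 64; q_2 = 120; s_2 = 200; t_2 = 216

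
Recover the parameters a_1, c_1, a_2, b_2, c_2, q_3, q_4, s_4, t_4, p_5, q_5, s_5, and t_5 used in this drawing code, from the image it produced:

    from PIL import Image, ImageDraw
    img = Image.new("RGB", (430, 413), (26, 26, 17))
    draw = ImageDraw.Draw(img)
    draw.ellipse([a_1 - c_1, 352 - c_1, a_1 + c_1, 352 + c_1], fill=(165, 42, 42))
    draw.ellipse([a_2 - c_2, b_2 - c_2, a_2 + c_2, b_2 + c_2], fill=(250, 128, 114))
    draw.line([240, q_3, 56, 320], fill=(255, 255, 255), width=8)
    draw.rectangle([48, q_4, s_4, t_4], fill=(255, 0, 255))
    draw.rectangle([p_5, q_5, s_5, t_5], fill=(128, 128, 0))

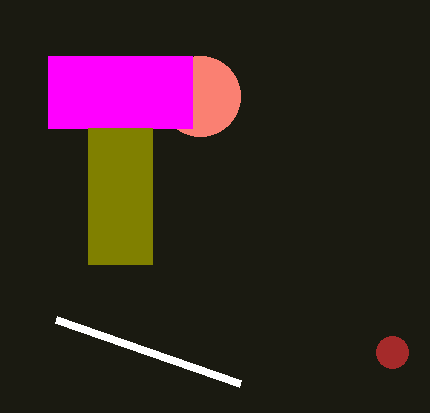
a_1 = 392
c_1 = 16
a_2 = 200
b_2 = 96
c_2 = 40
q_3 = 384
q_4 = 56
s_4 = 192
t_4 = 128
p_5 = 88
q_5 = 128
s_5 = 152
t_5 = 264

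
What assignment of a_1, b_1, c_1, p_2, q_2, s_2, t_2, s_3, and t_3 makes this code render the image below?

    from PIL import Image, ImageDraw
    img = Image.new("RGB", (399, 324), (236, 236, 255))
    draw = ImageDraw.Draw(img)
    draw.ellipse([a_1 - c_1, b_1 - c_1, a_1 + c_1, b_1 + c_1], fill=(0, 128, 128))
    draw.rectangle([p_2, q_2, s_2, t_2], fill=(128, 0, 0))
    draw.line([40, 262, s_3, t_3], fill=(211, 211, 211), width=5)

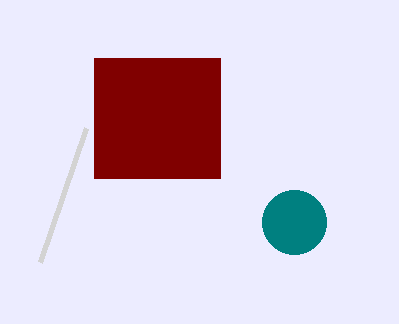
a_1 = 294
b_1 = 222
c_1 = 32
p_2 = 94
q_2 = 58
s_2 = 220
t_2 = 178
s_3 = 86
t_3 = 128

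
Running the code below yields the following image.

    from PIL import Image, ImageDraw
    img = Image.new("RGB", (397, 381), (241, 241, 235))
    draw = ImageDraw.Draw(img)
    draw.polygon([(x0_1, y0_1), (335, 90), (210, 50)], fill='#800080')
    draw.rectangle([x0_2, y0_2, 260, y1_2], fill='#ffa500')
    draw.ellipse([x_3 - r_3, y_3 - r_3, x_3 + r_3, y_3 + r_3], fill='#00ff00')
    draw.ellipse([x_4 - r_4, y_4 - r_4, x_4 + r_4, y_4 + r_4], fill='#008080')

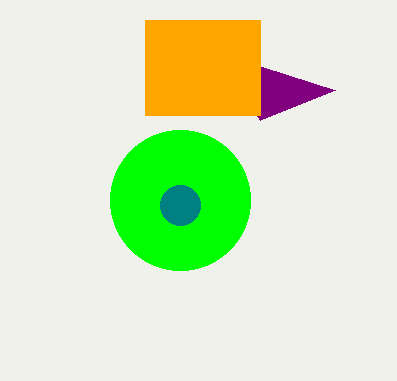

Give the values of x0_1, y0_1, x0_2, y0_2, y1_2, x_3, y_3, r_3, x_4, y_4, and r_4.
x0_1 = 260
y0_1 = 120
x0_2 = 145
y0_2 = 20
y1_2 = 115
x_3 = 180
y_3 = 200
r_3 = 70
x_4 = 180
y_4 = 205
r_4 = 20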